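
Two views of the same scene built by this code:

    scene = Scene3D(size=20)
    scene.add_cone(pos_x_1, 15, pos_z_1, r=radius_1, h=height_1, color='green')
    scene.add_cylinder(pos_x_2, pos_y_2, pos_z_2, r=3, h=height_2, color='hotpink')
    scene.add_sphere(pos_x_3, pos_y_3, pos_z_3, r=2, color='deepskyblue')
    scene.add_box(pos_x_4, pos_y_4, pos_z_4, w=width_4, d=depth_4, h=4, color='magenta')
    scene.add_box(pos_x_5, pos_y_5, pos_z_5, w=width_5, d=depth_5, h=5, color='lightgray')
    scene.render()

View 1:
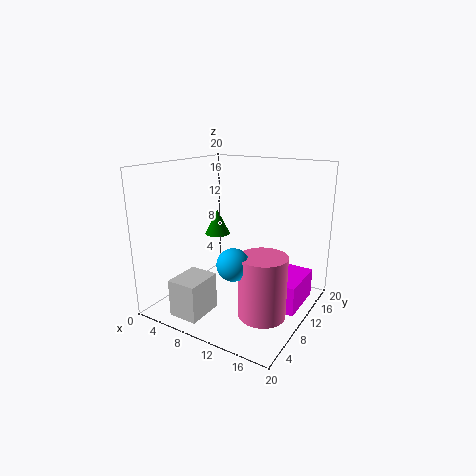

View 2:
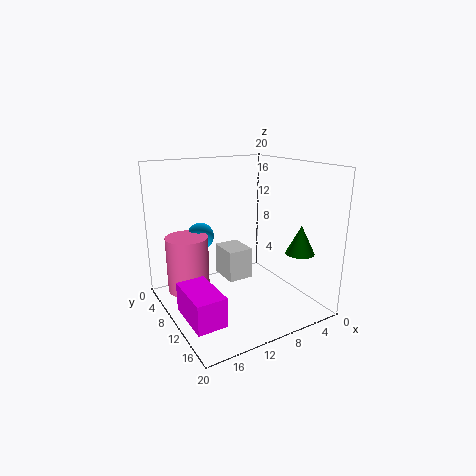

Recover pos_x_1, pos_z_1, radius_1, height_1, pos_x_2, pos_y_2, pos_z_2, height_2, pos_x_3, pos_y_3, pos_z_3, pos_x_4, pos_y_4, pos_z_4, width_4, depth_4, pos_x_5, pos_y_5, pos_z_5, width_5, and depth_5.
pos_x_1 = 3
pos_z_1 = 8
radius_1 = 2
height_1 = 4
pos_x_2 = 16
pos_y_2 = 6
pos_z_2 = 2
height_2 = 8
pos_x_3 = 13
pos_y_3 = 4
pos_z_3 = 9
pos_x_4 = 15
pos_y_4 = 9
pos_z_4 = 1
width_4 = 4
depth_4 = 7
pos_x_5 = 5
pos_y_5 = 1
pos_z_5 = 1
width_5 = 4
depth_5 = 5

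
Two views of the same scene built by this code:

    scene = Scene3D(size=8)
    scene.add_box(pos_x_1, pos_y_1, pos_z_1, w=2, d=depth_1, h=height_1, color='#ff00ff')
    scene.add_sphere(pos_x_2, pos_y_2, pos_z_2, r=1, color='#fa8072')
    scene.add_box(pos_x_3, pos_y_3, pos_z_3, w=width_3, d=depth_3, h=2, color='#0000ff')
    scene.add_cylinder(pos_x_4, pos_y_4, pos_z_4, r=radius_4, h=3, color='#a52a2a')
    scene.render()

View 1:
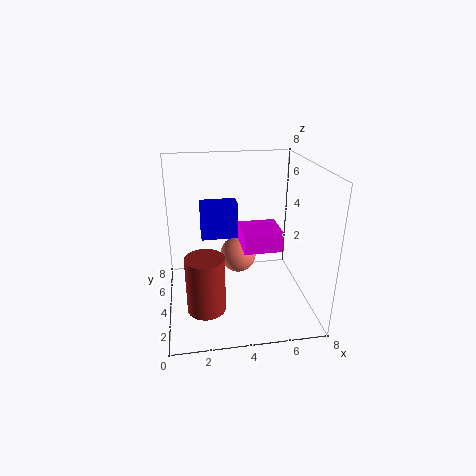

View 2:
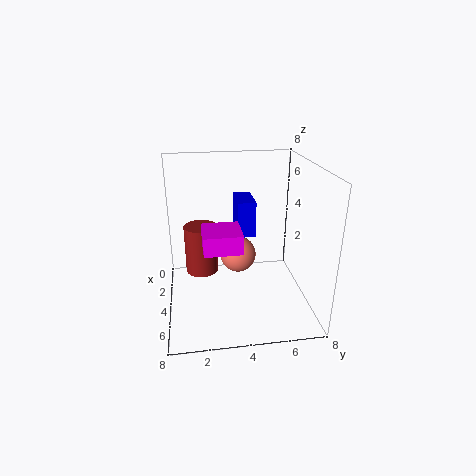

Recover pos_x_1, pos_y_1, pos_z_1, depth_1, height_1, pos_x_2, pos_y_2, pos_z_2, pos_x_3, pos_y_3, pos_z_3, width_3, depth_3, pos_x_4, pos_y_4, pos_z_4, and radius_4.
pos_x_1 = 4, pos_y_1 = 2, pos_z_1 = 4, depth_1 = 2, height_1 = 1, pos_x_2 = 4, pos_y_2 = 4, pos_z_2 = 3, pos_x_3 = 2, pos_y_3 = 4, pos_z_3 = 4, width_3 = 2, depth_3 = 1, pos_x_4 = 2, pos_y_4 = 2, pos_z_4 = 1, radius_4 = 1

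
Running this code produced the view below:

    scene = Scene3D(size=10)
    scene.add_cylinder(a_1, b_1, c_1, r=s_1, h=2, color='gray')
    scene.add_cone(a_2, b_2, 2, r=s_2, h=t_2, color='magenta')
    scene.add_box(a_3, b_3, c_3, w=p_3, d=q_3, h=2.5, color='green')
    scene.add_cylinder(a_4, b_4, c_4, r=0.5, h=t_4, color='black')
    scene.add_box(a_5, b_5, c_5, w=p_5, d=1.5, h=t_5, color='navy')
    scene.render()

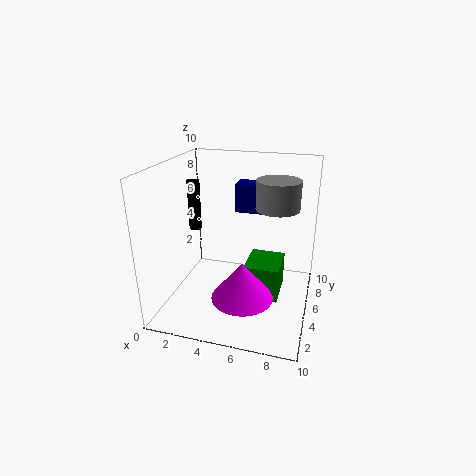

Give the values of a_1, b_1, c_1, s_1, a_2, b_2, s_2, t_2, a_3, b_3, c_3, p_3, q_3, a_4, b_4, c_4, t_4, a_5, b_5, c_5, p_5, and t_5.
a_1 = 7.5, b_1 = 6, c_1 = 7, s_1 = 1.5, a_2 = 6, b_2 = 2.5, s_2 = 2, t_2 = 2.5, a_3 = 5.5, b_3 = 4.5, c_3 = 0.5, p_3 = 2.5, q_3 = 3, a_4 = 0.5, b_4 = 8, c_4 = 4, t_4 = 4, a_5 = 4.5, b_5 = 6, c_5 = 6.5, p_5 = 3.5, t_5 = 2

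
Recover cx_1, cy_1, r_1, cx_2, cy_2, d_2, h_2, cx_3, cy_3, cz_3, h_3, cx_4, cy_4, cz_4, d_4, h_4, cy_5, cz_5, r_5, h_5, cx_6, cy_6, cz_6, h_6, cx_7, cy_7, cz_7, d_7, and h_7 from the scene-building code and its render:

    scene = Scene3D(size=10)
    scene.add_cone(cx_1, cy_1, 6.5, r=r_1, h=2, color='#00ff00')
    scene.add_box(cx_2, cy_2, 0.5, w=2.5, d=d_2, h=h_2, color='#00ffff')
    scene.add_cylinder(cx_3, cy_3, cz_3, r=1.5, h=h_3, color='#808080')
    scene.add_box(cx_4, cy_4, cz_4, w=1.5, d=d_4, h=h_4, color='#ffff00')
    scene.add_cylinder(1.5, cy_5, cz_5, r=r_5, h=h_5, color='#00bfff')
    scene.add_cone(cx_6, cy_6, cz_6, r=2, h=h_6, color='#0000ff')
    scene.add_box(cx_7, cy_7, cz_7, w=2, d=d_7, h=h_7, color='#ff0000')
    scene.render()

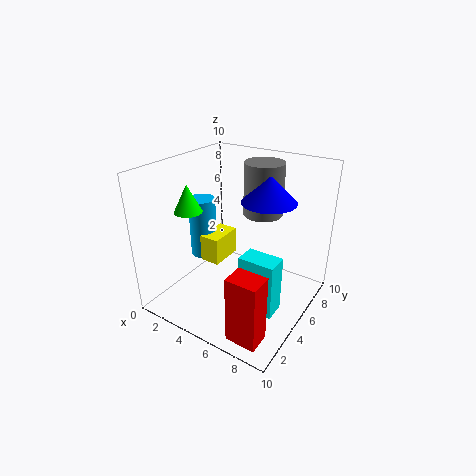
cx_1 = 1.5, cy_1 = 4, r_1 = 1, cx_2 = 6, cy_2 = 3.5, d_2 = 1.5, h_2 = 4, cx_3 = 5, cy_3 = 8.5, cz_3 = 5.5, h_3 = 4, cx_4 = 2, cy_4 = 4.5, cz_4 = 2.5, d_4 = 2.5, h_4 = 2, cy_5 = 5.5, cz_5 = 2.5, r_5 = 1, h_5 = 4.5, cx_6 = 6, cy_6 = 7.5, cz_6 = 7, h_6 = 2, cx_7 = 7, cy_7 = 0.5, cz_7 = 0.5, d_7 = 1.5, h_7 = 4.5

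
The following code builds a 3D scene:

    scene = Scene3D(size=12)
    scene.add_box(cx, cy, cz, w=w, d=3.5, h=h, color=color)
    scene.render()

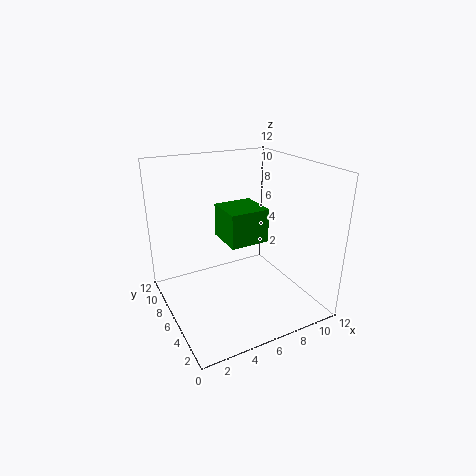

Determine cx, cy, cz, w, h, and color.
cx = 5.5
cy = 6
cz = 5
w = 3.5
h = 3
color = 'green'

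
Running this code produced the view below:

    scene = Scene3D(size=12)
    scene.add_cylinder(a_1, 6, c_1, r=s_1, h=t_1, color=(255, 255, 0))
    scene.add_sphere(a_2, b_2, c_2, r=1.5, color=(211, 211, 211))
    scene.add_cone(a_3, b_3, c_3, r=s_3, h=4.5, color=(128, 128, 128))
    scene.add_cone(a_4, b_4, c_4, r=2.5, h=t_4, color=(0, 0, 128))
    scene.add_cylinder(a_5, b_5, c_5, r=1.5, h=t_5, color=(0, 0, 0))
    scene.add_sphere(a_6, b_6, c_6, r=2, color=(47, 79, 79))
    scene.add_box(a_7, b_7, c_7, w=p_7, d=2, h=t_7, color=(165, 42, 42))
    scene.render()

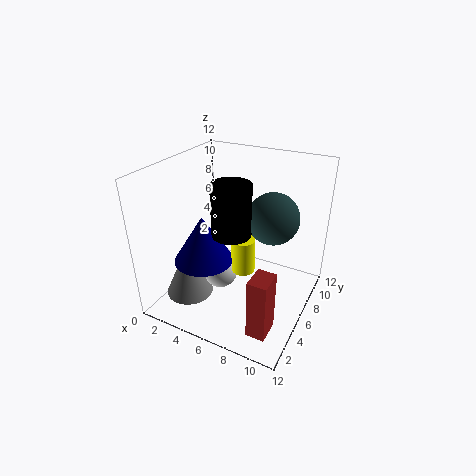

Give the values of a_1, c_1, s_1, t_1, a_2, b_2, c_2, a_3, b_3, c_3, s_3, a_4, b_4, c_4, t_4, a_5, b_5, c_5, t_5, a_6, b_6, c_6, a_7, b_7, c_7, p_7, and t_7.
a_1 = 6.5; c_1 = 3; s_1 = 1; t_1 = 3; a_2 = 4.5; b_2 = 5.5; c_2 = 2.5; a_3 = 2.5; b_3 = 3.5; c_3 = 1; s_3 = 2; a_4 = 3.5; b_4 = 4.5; c_4 = 4; t_4 = 4; a_5 = 6.5; b_5 = 4; c_5 = 7.5; t_5 = 4; a_6 = 9; b_6 = 6; c_6 = 8.5; a_7 = 9; b_7 = 1.5; c_7 = 0.5; p_7 = 1.5; t_7 = 5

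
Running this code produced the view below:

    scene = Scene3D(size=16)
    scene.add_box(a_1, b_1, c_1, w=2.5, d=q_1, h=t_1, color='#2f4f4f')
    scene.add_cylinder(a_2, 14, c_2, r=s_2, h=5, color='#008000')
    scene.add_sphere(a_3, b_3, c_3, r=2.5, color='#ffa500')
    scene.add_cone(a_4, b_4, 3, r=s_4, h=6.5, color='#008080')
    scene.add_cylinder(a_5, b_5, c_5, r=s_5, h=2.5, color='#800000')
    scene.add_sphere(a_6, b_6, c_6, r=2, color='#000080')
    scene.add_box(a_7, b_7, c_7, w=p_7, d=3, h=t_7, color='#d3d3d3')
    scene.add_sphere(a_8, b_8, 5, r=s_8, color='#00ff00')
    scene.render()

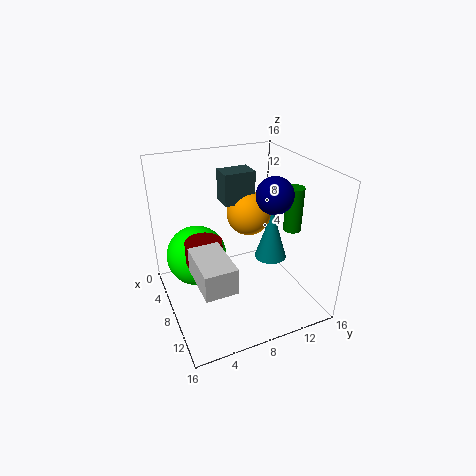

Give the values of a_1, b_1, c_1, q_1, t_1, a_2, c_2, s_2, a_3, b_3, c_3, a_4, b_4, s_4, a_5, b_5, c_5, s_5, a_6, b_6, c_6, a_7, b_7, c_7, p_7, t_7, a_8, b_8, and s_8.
a_1 = 4.5; b_1 = 7; c_1 = 11.5; q_1 = 3.5; t_1 = 3.5; a_2 = 9.5; c_2 = 8.5; s_2 = 1; a_3 = 6.5; b_3 = 10; c_3 = 10; a_4 = 6; b_4 = 13.5; s_4 = 2; a_5 = 8; b_5 = 4; c_5 = 6; s_5 = 2; a_6 = 9.5; b_6 = 11.5; c_6 = 13; a_7 = 11; b_7 = 1.5; c_7 = 7.5; p_7 = 5; t_7 = 2.5; a_8 = 5; b_8 = 4; s_8 = 3.5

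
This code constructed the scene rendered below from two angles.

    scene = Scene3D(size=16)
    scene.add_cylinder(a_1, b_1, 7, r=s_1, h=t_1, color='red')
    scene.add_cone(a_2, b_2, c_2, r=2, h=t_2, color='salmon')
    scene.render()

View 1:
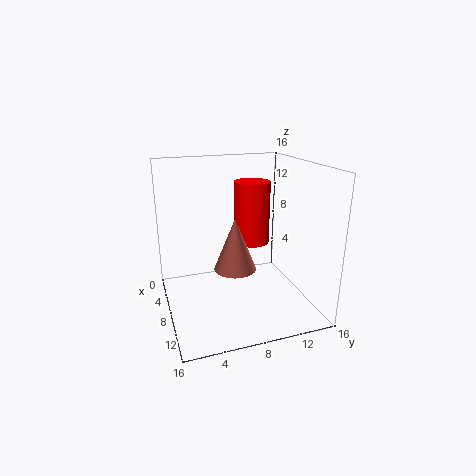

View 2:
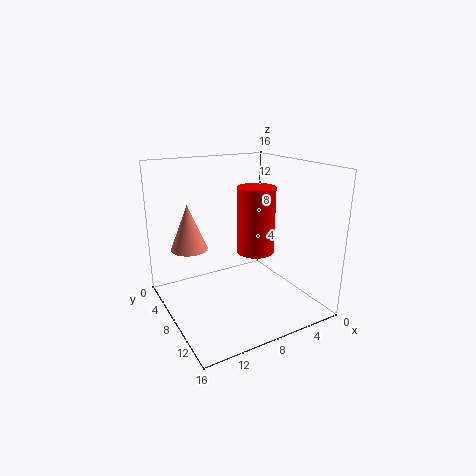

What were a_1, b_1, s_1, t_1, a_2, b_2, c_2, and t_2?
a_1 = 7, b_1 = 10, s_1 = 2, t_1 = 7, a_2 = 13, b_2 = 6, c_2 = 7, t_2 = 5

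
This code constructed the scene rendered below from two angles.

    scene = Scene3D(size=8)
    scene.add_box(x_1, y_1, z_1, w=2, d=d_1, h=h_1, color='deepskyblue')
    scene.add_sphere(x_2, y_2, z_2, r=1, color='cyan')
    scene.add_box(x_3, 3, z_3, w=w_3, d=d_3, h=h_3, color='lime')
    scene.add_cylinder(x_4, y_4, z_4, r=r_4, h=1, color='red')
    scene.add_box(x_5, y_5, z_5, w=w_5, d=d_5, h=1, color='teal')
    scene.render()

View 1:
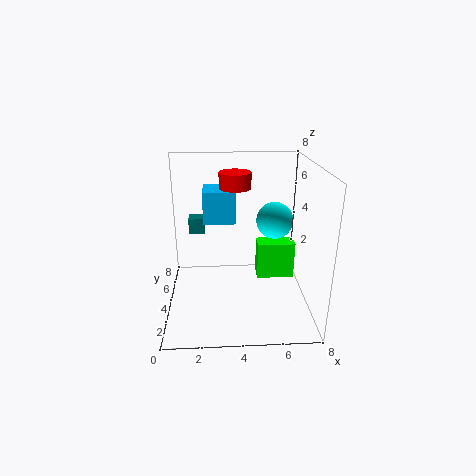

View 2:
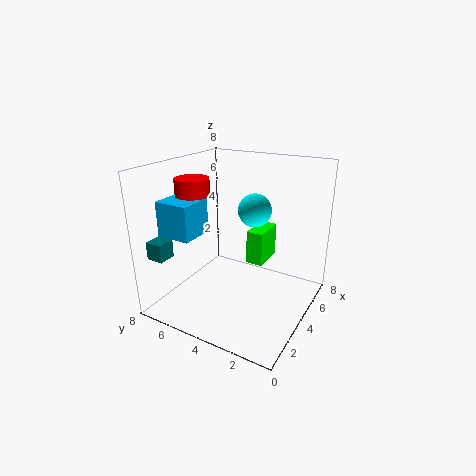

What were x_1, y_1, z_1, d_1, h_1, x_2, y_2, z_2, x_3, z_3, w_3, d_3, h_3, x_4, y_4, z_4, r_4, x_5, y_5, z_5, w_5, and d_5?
x_1 = 2, y_1 = 6, z_1 = 4, d_1 = 2, h_1 = 2, x_2 = 6, y_2 = 4, z_2 = 5, x_3 = 5, z_3 = 2, w_3 = 2, d_3 = 1, h_3 = 2, x_4 = 4, y_4 = 7, z_4 = 6, r_4 = 1, x_5 = 1, y_5 = 7, z_5 = 3, w_5 = 1, d_5 = 1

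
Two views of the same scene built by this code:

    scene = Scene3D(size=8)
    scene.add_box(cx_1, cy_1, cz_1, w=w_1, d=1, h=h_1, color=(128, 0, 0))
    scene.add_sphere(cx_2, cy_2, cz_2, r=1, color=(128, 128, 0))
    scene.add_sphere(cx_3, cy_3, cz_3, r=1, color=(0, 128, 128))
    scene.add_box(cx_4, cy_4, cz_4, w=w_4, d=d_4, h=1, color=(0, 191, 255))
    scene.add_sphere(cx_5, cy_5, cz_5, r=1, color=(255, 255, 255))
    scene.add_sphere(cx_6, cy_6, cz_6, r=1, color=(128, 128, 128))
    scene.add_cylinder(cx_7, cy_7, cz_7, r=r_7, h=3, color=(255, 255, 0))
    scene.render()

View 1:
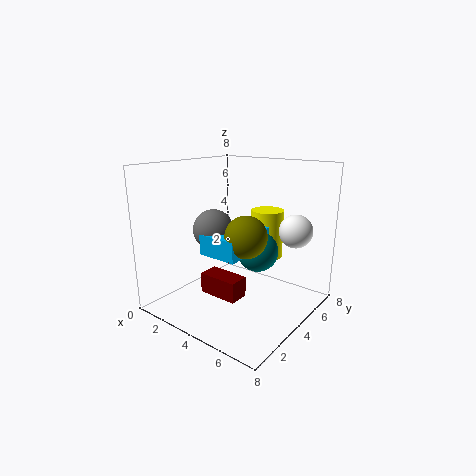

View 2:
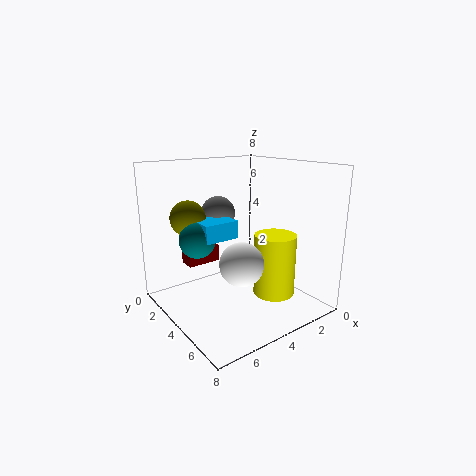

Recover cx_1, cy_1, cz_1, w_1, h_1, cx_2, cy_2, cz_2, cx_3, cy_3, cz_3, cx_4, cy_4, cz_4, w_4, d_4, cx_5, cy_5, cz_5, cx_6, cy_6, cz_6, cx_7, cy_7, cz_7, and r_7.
cx_1 = 4; cy_1 = 1; cz_1 = 2; w_1 = 2; h_1 = 1; cx_2 = 6; cy_2 = 2; cz_2 = 5; cx_3 = 6; cy_3 = 3; cz_3 = 4; cx_4 = 4; cy_4 = 1; cz_4 = 4; w_4 = 2; d_4 = 3; cx_5 = 6; cy_5 = 7; cz_5 = 4; cx_6 = 4; cy_6 = 2; cz_6 = 5; cx_7 = 4; cy_7 = 7; cz_7 = 2; r_7 = 1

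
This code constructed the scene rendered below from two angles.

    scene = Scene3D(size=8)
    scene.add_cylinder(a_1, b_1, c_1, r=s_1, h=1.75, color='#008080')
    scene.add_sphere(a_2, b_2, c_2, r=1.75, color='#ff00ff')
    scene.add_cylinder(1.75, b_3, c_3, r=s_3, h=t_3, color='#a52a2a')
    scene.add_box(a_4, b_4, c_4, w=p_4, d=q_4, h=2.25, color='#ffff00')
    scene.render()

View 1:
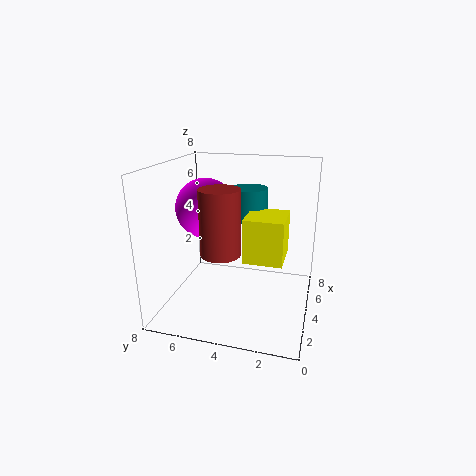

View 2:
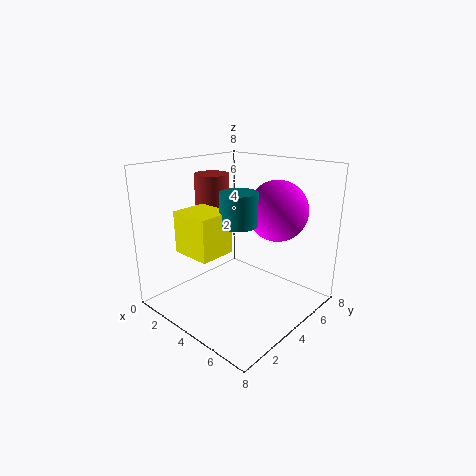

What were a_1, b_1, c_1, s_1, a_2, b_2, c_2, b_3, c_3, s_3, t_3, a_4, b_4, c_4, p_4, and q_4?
a_1 = 4.5, b_1 = 3.5, c_1 = 5, s_1 = 1, a_2 = 5, b_2 = 6.25, c_2 = 5.25, b_3 = 4.25, c_3 = 4, s_3 = 1, t_3 = 3.25, a_4 = 2, b_4 = 1.25, c_4 = 3.5, p_4 = 2.25, q_4 = 2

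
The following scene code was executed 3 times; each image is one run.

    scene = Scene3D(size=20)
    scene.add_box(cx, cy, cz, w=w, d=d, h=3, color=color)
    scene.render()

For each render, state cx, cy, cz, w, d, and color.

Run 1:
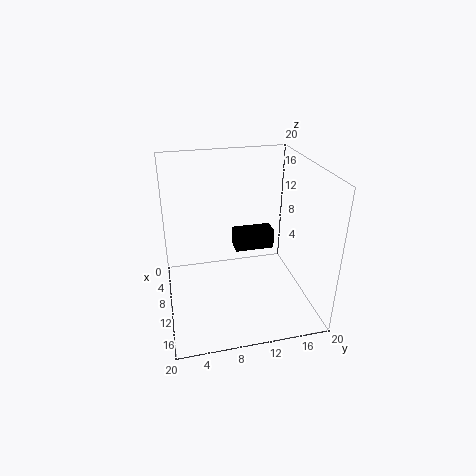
cx = 4
cy = 10.5
cz = 5.75
w = 2.75
d = 6
color = 'black'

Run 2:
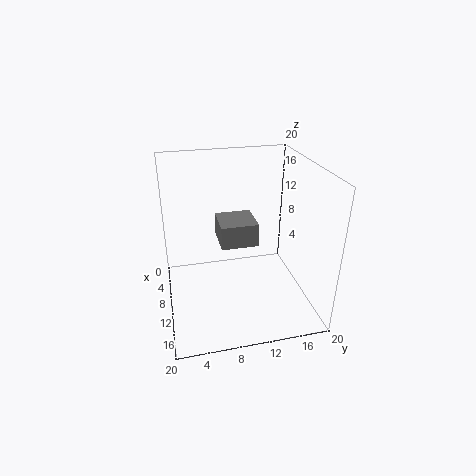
cx = 9.25
cy = 7
cz = 10.75
w = 4.75
d = 4.75
color = 'gray'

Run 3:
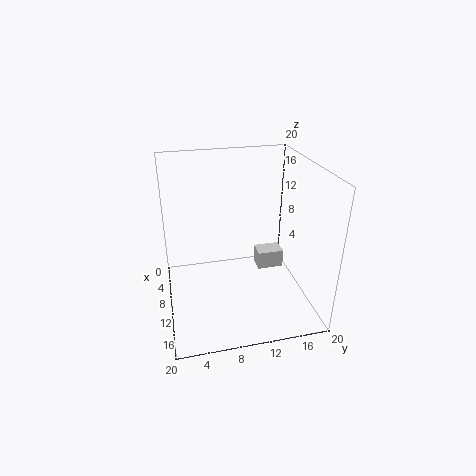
cx = 2
cy = 14.75
cz = 0.75
w = 3
d = 4.25
color = 'lightgray'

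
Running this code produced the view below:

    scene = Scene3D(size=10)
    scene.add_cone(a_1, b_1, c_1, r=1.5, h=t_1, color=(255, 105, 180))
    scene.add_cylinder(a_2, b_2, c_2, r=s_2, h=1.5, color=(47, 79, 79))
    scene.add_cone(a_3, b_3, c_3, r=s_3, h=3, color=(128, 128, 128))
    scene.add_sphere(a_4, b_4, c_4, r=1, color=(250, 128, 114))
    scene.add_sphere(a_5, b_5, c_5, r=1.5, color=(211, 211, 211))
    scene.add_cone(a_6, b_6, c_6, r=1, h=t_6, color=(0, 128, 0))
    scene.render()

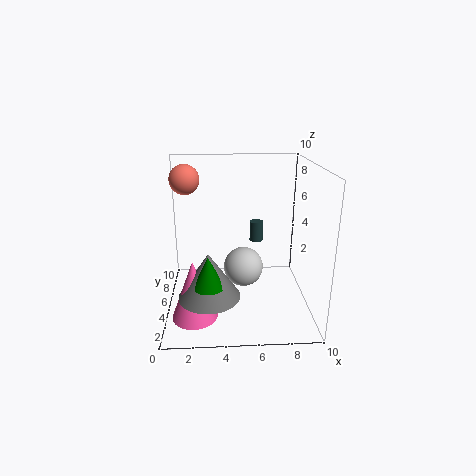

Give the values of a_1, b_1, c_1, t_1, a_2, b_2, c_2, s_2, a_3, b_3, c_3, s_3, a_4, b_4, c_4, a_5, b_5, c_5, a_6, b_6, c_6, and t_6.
a_1 = 2; b_1 = 2.5; c_1 = 0.5; t_1 = 4; a_2 = 6.5; b_2 = 7; c_2 = 4; s_2 = 0.5; a_3 = 3; b_3 = 2.5; c_3 = 2; s_3 = 2; a_4 = 1.5; b_4 = 5.5; c_4 = 9; a_5 = 5.5; b_5 = 6.5; c_5 = 2; a_6 = 3; b_6 = 2; c_6 = 3; t_6 = 2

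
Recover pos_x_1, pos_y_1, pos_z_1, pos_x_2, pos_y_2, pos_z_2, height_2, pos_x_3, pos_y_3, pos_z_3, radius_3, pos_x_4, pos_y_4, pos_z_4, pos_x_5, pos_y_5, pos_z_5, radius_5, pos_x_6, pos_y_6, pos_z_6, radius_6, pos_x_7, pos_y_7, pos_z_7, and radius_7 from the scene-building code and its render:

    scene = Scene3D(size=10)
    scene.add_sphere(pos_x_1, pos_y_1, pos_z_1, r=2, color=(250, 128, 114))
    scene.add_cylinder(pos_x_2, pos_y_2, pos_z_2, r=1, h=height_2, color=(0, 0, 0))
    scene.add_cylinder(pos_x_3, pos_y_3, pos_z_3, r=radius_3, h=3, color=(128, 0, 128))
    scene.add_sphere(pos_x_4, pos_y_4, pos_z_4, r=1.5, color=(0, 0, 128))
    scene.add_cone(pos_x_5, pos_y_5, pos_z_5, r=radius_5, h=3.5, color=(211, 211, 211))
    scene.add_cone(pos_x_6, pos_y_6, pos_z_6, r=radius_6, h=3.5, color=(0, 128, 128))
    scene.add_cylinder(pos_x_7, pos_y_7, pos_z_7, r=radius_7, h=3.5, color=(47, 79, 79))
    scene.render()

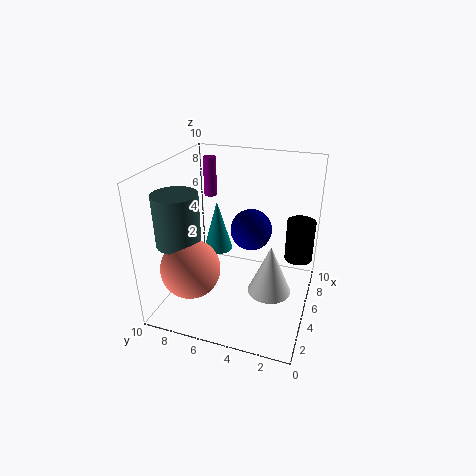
pos_x_1 = 2.5
pos_y_1 = 7.5
pos_z_1 = 3.5
pos_x_2 = 7
pos_y_2 = 1
pos_z_2 = 3
height_2 = 3
pos_x_3 = 8.5
pos_y_3 = 8.5
pos_z_3 = 6.5
radius_3 = 0.5
pos_x_4 = 6.5
pos_y_4 = 4.5
pos_z_4 = 5
pos_x_5 = 4.5
pos_y_5 = 2.5
pos_z_5 = 1.5
radius_5 = 1.5
pos_x_6 = 5
pos_y_6 = 6.5
pos_z_6 = 4
radius_6 = 1
pos_x_7 = 3
pos_y_7 = 8.5
pos_z_7 = 5
radius_7 = 1.5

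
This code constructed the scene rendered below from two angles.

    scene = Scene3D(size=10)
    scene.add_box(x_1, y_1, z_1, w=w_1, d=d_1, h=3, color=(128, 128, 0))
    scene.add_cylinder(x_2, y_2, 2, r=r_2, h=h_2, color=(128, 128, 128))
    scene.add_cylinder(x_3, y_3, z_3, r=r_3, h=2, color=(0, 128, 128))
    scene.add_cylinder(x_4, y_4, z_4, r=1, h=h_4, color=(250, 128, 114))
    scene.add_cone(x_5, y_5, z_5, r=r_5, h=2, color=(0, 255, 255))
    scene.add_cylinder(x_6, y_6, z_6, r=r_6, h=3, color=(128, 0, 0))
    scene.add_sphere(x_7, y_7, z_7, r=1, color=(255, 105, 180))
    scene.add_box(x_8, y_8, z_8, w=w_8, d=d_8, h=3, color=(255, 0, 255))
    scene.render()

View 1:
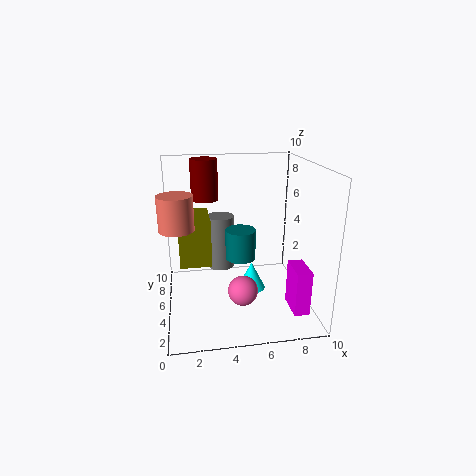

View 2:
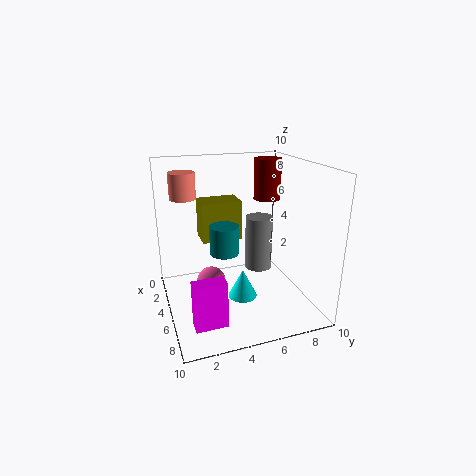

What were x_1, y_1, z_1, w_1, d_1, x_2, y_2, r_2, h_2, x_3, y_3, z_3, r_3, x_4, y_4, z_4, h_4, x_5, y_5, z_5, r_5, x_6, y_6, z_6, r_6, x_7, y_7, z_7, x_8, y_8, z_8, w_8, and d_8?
x_1 = 1
y_1 = 3
z_1 = 4
w_1 = 2
d_1 = 3
x_2 = 4
y_2 = 7
r_2 = 1
h_2 = 4
x_3 = 5
y_3 = 4
z_3 = 4
r_3 = 1
x_4 = 1
y_4 = 2
z_4 = 7
h_4 = 2
x_5 = 6
y_5 = 5
z_5 = 1
r_5 = 1
x_6 = 3
y_6 = 8
z_6 = 7
r_6 = 1
x_7 = 5
y_7 = 3
z_7 = 2
x_8 = 8
y_8 = 1
z_8 = 1
w_8 = 1
d_8 = 2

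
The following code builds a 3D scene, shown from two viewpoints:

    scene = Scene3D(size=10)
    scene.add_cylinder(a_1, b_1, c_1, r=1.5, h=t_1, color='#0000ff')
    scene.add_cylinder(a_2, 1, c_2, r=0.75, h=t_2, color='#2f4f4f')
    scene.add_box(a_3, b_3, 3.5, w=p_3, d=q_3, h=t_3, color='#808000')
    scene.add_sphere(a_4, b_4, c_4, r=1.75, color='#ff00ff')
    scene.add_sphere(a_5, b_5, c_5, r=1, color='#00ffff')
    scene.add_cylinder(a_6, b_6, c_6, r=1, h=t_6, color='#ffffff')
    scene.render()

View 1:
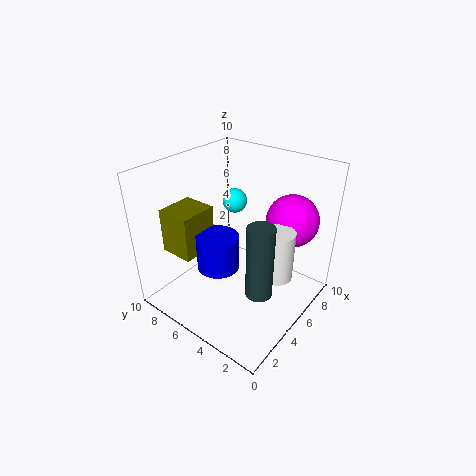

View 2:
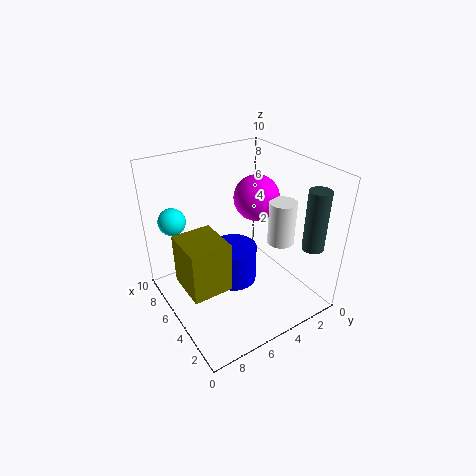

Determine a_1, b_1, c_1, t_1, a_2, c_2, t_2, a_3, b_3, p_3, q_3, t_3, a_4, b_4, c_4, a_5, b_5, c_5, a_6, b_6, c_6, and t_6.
a_1 = 4; b_1 = 6; c_1 = 2.75; t_1 = 2.5; a_2 = 1.75; c_2 = 4.5; t_2 = 4.25; a_3 = 2.25; b_3 = 7.25; p_3 = 2.75; q_3 = 2.5; t_3 = 3.25; a_4 = 7; b_4 = 2; c_4 = 6.5; a_5 = 8.75; b_5 = 8.25; c_5 = 5.5; a_6 = 4.5; b_6 = 1.5; c_6 = 3.75; t_6 = 3.25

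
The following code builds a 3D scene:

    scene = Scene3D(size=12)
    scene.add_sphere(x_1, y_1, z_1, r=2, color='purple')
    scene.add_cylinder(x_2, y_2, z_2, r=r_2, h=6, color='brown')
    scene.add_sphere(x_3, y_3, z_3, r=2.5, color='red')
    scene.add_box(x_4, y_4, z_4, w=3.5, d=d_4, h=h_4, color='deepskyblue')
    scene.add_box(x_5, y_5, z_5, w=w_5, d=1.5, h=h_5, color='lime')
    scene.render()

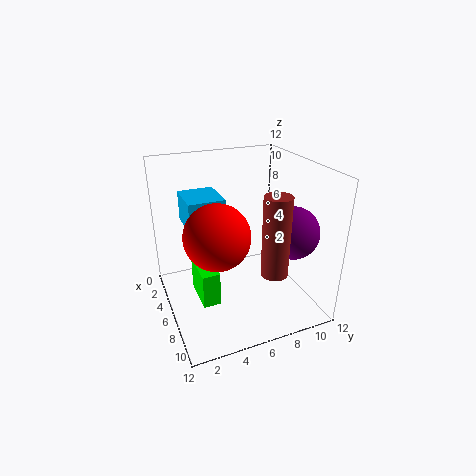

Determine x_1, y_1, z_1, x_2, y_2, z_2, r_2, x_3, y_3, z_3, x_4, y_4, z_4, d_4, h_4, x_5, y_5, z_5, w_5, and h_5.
x_1 = 9.5; y_1 = 9; z_1 = 7.5; x_2 = 10.5; y_2 = 7; z_2 = 5; r_2 = 1; x_3 = 8; y_3 = 3.5; z_3 = 7.5; x_4 = 2.5; y_4 = 2; z_4 = 7; d_4 = 3; h_4 = 2.5; x_5 = 3.5; y_5 = 2.5; z_5 = 0.5; w_5 = 3.5; h_5 = 3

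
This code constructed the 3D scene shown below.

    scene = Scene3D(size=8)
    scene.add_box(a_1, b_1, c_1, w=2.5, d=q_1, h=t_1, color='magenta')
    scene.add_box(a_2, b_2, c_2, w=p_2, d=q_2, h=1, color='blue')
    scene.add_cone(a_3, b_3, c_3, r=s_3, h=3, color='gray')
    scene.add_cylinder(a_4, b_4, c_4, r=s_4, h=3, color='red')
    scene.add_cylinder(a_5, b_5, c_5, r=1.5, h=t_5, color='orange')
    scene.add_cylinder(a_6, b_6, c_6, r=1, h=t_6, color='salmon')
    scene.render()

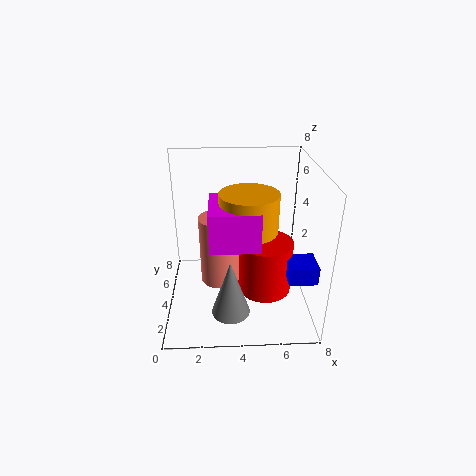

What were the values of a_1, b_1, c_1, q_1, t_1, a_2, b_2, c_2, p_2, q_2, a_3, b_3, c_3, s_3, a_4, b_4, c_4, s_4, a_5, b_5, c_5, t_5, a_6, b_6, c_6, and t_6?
a_1 = 2.5
b_1 = 1.5
c_1 = 4.5
q_1 = 3
t_1 = 2
a_2 = 6.5
b_2 = 1.5
c_2 = 2.5
p_2 = 1.5
q_2 = 1.5
a_3 = 3.5
b_3 = 1.5
c_3 = 1
s_3 = 1
a_4 = 5.5
b_4 = 3.5
c_4 = 1
s_4 = 1.5
a_5 = 4.5
b_5 = 3
c_5 = 5
t_5 = 2
a_6 = 3
b_6 = 2.5
c_6 = 2.5
t_6 = 3.5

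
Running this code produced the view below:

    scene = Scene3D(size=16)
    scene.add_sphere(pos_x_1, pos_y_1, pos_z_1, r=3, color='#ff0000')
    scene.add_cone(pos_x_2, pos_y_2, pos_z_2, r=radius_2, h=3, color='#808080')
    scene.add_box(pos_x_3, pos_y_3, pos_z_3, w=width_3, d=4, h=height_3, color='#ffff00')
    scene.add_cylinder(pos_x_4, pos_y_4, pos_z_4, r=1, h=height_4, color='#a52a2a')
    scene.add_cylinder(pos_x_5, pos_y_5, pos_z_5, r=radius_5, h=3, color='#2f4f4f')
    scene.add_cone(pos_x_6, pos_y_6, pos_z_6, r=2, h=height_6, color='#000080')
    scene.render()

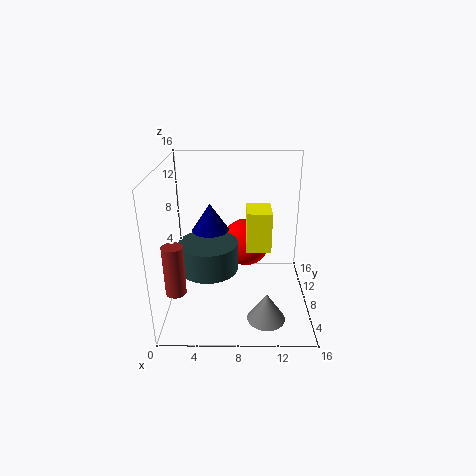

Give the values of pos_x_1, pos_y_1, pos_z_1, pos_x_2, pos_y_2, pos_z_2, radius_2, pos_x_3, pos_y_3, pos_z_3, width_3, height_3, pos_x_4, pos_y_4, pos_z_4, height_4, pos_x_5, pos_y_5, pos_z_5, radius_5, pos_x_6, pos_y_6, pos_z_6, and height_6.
pos_x_1 = 9
pos_y_1 = 13
pos_z_1 = 5
pos_x_2 = 11
pos_y_2 = 3
pos_z_2 = 1
radius_2 = 2
pos_x_3 = 9
pos_y_3 = 10
pos_z_3 = 5
width_3 = 3
height_3 = 5
pos_x_4 = 2
pos_y_4 = 2
pos_z_4 = 5
height_4 = 5
pos_x_5 = 5
pos_y_5 = 5
pos_z_5 = 6
radius_5 = 3
pos_x_6 = 5
pos_y_6 = 8
pos_z_6 = 9
height_6 = 3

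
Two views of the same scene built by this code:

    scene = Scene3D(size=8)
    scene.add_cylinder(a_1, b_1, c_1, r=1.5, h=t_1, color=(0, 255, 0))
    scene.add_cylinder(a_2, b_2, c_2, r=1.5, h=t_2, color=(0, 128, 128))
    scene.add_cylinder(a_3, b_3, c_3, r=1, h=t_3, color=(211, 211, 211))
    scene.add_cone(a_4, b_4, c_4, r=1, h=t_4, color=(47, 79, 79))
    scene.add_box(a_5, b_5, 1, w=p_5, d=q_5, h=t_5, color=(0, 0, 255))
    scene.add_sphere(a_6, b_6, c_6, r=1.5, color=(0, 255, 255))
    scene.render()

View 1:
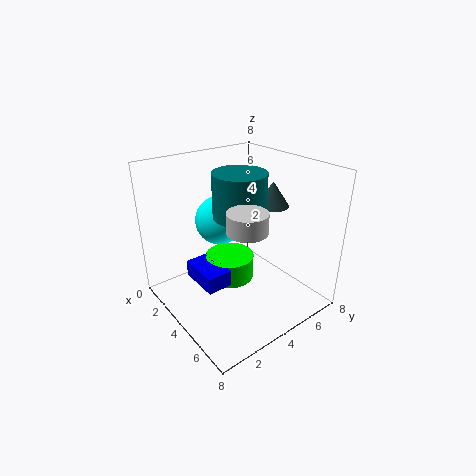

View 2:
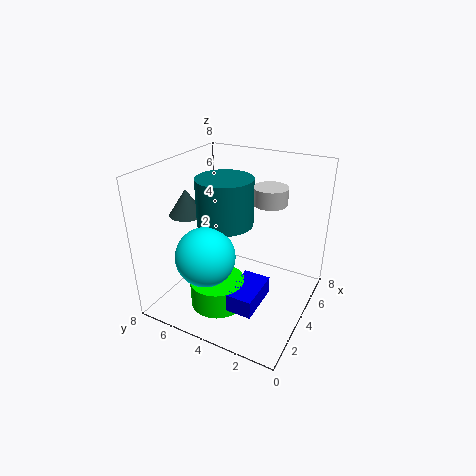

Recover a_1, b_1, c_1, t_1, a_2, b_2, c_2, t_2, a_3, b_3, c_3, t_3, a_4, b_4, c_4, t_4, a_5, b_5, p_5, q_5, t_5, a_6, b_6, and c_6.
a_1 = 2.5
b_1 = 4.5
c_1 = 0.5
t_1 = 1.5
a_2 = 3.5
b_2 = 4.5
c_2 = 5
t_2 = 2.5
a_3 = 6
b_3 = 3
c_3 = 5.5
t_3 = 1
a_4 = 3.5
b_4 = 7
c_4 = 5
t_4 = 1.5
a_5 = 1.5
b_5 = 2
p_5 = 2.5
q_5 = 1.5
t_5 = 1
a_6 = 1.5
b_6 = 4.5
c_6 = 4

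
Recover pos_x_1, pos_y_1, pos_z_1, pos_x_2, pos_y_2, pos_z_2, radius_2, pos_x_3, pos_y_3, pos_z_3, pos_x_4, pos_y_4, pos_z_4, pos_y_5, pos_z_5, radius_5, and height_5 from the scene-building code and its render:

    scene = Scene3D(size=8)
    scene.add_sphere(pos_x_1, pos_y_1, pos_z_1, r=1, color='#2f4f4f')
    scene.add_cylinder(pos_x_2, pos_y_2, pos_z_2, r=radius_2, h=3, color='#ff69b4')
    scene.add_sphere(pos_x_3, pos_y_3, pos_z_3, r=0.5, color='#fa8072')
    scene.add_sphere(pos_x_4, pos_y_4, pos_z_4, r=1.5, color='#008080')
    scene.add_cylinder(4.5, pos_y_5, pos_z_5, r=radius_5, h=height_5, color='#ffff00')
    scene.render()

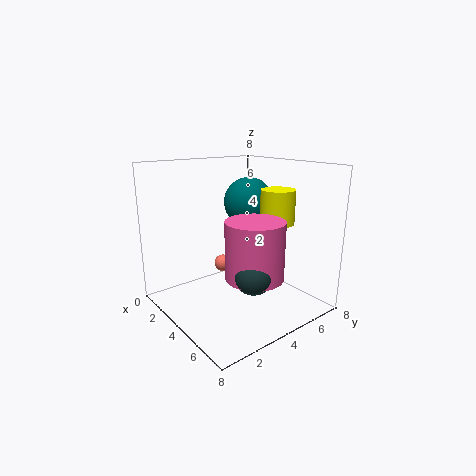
pos_x_1 = 6.5; pos_y_1 = 3; pos_z_1 = 3; pos_x_2 = 6; pos_y_2 = 3.5; pos_z_2 = 2.5; radius_2 = 1.5; pos_x_3 = 2.5; pos_y_3 = 4; pos_z_3 = 2; pos_x_4 = 2.5; pos_y_4 = 6; pos_z_4 = 5.5; pos_y_5 = 6.5; pos_z_5 = 4.5; radius_5 = 1; height_5 = 2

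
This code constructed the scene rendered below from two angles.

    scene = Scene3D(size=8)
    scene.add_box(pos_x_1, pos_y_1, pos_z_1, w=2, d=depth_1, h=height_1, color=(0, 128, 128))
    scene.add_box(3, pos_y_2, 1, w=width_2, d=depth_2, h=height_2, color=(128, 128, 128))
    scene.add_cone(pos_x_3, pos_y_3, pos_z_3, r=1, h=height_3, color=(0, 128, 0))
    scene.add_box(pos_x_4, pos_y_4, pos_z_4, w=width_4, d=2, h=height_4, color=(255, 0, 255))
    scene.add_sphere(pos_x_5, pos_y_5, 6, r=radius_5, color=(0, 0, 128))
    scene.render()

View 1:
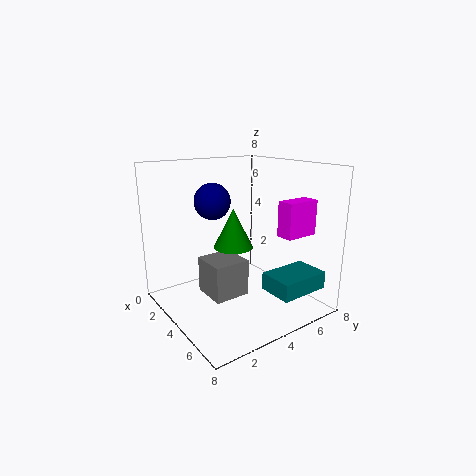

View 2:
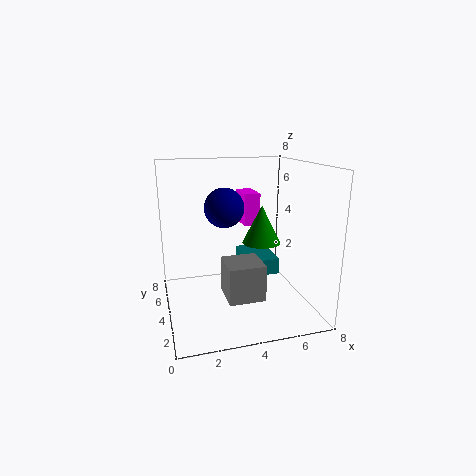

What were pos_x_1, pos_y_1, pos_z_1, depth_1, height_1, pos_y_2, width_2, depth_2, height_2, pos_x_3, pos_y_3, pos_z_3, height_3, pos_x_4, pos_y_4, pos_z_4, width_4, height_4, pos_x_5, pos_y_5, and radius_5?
pos_x_1 = 5
pos_y_1 = 5
pos_z_1 = 1
depth_1 = 3
height_1 = 1
pos_y_2 = 2
width_2 = 2
depth_2 = 2
height_2 = 2
pos_x_3 = 5
pos_y_3 = 3
pos_z_3 = 4
height_3 = 2
pos_x_4 = 5
pos_y_4 = 6
pos_z_4 = 4
width_4 = 1
height_4 = 2
pos_x_5 = 3
pos_y_5 = 3
radius_5 = 1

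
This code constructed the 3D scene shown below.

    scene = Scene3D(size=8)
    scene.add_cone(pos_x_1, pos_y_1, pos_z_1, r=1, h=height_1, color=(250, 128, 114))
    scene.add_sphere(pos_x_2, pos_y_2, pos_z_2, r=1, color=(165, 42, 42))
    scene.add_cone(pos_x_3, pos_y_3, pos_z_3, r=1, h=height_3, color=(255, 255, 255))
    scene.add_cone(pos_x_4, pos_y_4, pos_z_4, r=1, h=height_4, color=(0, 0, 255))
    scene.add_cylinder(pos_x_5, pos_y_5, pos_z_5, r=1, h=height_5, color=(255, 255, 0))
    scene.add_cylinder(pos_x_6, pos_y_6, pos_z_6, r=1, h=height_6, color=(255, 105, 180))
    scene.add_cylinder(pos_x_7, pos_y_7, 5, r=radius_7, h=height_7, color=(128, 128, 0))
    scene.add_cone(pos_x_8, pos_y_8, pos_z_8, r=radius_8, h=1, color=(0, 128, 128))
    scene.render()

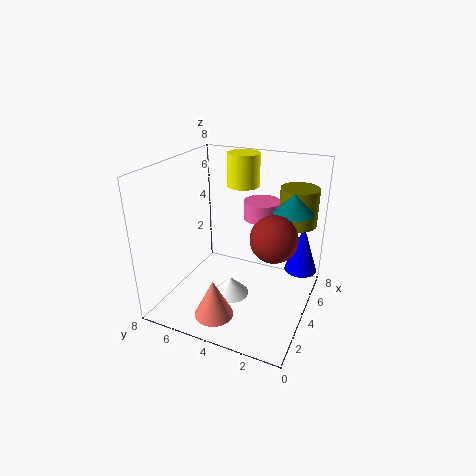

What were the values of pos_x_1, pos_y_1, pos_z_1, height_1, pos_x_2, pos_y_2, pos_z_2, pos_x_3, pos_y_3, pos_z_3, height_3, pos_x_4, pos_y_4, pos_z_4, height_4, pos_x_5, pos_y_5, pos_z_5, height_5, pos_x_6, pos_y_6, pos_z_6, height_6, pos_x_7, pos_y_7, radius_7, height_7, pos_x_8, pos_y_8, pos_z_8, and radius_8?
pos_x_1 = 1, pos_y_1 = 4, pos_z_1 = 1, height_1 = 2, pos_x_2 = 1, pos_y_2 = 1, pos_z_2 = 6, pos_x_3 = 3, pos_y_3 = 4, pos_z_3 = 1, height_3 = 1, pos_x_4 = 7, pos_y_4 = 1, pos_z_4 = 1, height_4 = 3, pos_x_5 = 7, pos_y_5 = 5, pos_z_5 = 6, height_5 = 2, pos_x_6 = 5, pos_y_6 = 3, pos_z_6 = 5, height_6 = 1, pos_x_7 = 5, pos_y_7 = 1, radius_7 = 1, height_7 = 2, pos_x_8 = 4, pos_y_8 = 1, pos_z_8 = 6, radius_8 = 1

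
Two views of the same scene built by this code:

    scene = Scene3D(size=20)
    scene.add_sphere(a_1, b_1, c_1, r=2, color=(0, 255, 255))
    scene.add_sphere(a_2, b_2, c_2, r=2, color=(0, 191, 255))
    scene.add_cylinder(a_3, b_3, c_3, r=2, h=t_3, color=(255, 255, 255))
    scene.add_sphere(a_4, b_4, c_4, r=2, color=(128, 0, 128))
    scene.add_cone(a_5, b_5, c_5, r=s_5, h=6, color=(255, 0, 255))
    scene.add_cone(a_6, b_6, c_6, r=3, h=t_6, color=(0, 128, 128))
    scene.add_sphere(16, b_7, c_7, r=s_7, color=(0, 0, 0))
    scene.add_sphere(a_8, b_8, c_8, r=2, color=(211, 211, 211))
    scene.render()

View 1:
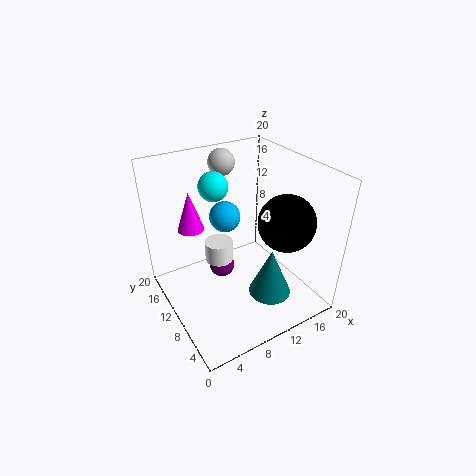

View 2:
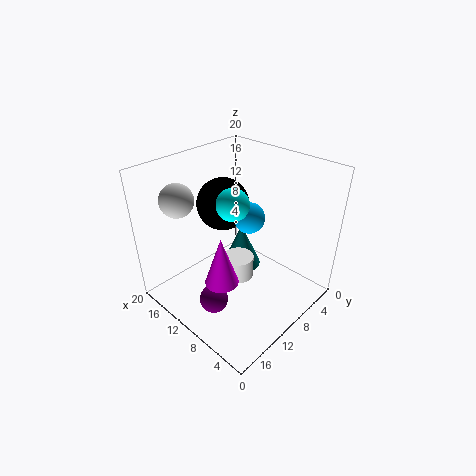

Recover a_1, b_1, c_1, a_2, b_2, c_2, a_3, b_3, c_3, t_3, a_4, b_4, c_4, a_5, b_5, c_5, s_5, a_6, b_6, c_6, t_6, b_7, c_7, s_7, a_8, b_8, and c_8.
a_1 = 8
b_1 = 13
c_1 = 17
a_2 = 8
b_2 = 10
c_2 = 14
a_3 = 8
b_3 = 12
c_3 = 6
t_3 = 3
a_4 = 10
b_4 = 15
c_4 = 2
a_5 = 6
b_5 = 17
c_5 = 9
s_5 = 2
a_6 = 13
b_6 = 6
c_6 = 2
t_6 = 7
b_7 = 7
c_7 = 12
s_7 = 4
a_8 = 12
b_8 = 18
c_8 = 18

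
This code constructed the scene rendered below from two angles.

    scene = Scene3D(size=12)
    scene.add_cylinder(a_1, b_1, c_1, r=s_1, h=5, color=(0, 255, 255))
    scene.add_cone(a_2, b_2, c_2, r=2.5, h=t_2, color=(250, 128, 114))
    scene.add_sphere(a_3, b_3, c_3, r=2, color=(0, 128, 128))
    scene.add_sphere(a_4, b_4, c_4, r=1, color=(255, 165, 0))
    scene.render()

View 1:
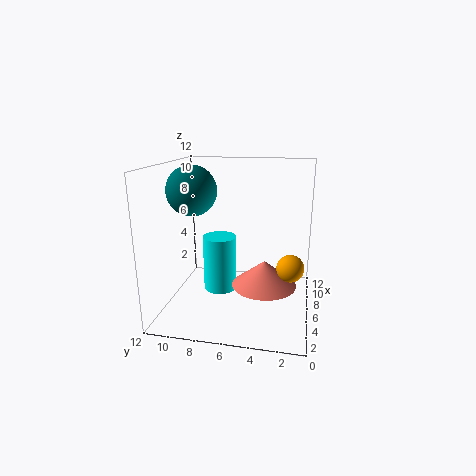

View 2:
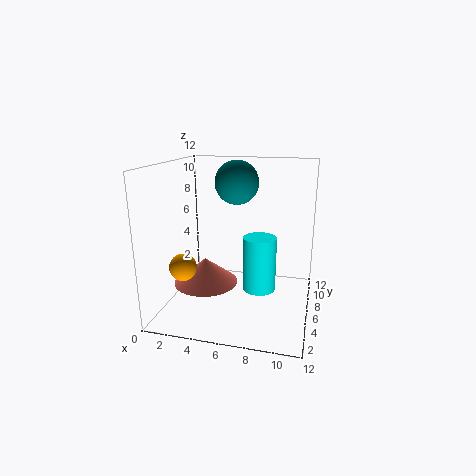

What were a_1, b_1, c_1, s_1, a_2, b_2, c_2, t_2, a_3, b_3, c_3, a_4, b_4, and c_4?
a_1 = 7.5, b_1 = 8, c_1 = 0.5, s_1 = 1.5, a_2 = 4, b_2 = 3.5, c_2 = 3, t_2 = 2, a_3 = 5, b_3 = 9.5, c_3 = 10, a_4 = 3, b_4 = 1.5, c_4 = 5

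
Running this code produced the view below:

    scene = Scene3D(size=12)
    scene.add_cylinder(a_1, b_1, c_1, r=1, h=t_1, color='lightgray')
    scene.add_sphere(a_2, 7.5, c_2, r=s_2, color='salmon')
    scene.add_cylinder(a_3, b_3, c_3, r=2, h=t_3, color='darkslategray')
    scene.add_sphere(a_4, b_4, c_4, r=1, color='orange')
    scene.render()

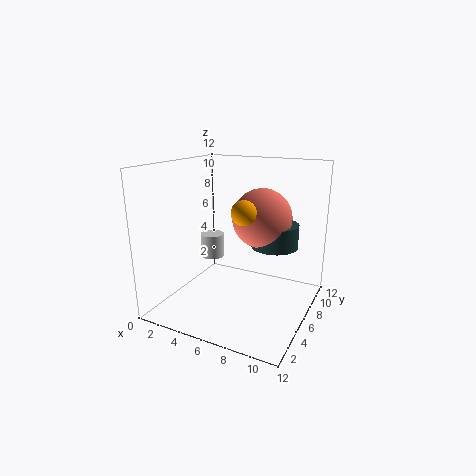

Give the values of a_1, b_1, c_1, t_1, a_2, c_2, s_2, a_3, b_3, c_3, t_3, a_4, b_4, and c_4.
a_1 = 3.5; b_1 = 6; c_1 = 4; t_1 = 2; a_2 = 7.5; c_2 = 7.5; s_2 = 2.5; a_3 = 8.5; b_3 = 8; c_3 = 5; t_3 = 2; a_4 = 7; b_4 = 5; c_4 = 8.5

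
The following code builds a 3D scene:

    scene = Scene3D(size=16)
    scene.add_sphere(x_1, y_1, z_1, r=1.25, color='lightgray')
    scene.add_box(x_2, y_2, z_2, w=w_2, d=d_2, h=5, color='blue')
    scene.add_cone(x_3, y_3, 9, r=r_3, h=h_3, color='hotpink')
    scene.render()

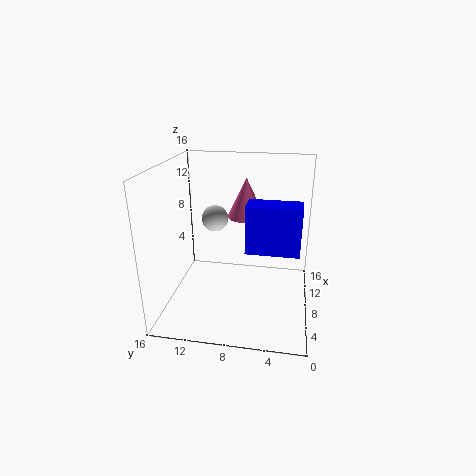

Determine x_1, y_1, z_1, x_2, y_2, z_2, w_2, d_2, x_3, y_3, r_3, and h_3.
x_1 = 4
y_1 = 9.5
z_1 = 11.75
x_2 = 4.75
y_2 = 1.25
z_2 = 7.75
w_2 = 2.75
d_2 = 5.5
x_3 = 12.25
y_3 = 7.75
r_3 = 2.25
h_3 = 4.75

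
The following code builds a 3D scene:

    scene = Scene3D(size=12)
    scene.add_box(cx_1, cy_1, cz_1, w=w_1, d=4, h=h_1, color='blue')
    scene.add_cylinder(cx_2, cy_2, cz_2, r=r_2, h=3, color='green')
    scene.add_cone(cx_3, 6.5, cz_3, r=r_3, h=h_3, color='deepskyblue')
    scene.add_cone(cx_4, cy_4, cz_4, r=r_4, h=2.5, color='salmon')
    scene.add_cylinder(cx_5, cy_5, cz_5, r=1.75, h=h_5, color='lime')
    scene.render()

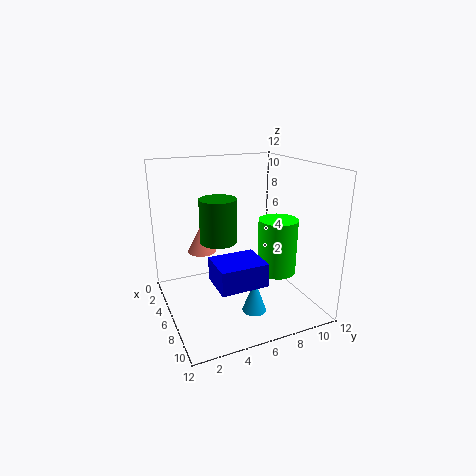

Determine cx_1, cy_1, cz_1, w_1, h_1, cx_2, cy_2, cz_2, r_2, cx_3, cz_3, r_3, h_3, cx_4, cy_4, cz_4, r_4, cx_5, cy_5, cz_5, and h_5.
cx_1 = 5.5
cy_1 = 3.5
cz_1 = 2.5
w_1 = 3.25
h_1 = 2
cx_2 = 9.5
cy_2 = 3
cz_2 = 7.5
r_2 = 1.25
cx_3 = 8.25
cz_3 = 0.25
r_3 = 1
h_3 = 2.75
cx_4 = 3
cy_4 = 3.75
cz_4 = 4
r_4 = 1.25
cx_5 = 5.75
cy_5 = 10
cz_5 = 2
h_5 = 5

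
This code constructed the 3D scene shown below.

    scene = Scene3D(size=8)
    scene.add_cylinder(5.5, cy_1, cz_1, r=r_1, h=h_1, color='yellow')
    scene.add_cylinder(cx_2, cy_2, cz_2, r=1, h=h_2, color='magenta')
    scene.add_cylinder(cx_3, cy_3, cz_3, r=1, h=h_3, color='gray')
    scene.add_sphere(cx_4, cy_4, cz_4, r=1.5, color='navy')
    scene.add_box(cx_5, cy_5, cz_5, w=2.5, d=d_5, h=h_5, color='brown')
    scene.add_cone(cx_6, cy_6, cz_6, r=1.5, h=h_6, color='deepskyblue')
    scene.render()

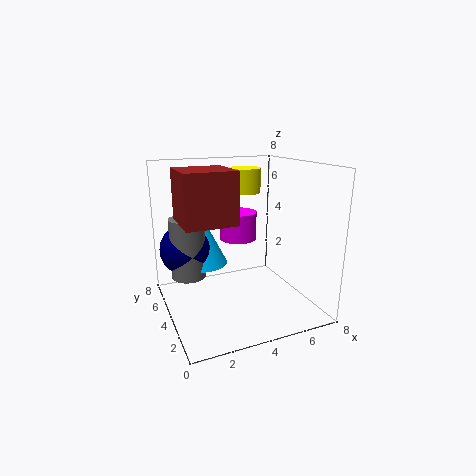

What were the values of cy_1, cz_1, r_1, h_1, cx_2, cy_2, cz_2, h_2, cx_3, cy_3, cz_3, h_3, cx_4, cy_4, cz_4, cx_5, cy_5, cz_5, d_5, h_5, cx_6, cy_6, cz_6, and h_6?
cy_1 = 6.5; cz_1 = 6; r_1 = 1; h_1 = 1.5; cx_2 = 4; cy_2 = 4; cz_2 = 4; h_2 = 1.5; cx_3 = 1.5; cy_3 = 5.5; cz_3 = 1.5; h_3 = 3.5; cx_4 = 1.5; cy_4 = 6; cz_4 = 3; cx_5 = 0.5; cy_5 = 1.5; cz_5 = 5.5; d_5 = 2.5; h_5 = 2.5; cx_6 = 2.5; cy_6 = 6; cz_6 = 2; h_6 = 3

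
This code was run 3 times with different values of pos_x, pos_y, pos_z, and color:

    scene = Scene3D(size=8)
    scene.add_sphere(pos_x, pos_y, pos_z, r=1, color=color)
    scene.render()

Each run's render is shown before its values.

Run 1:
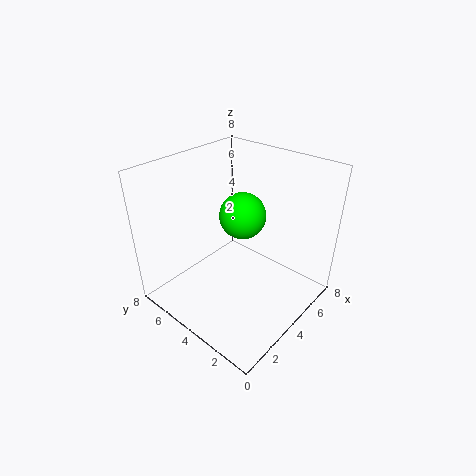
pos_x = 2; pos_y = 2; pos_z = 7; color = 'lime'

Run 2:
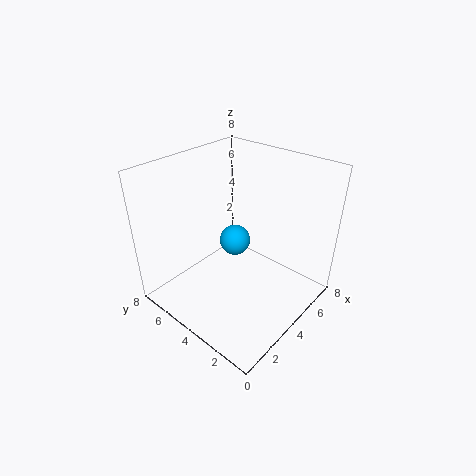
pos_x = 6; pos_y = 6; pos_z = 2; color = 'deepskyblue'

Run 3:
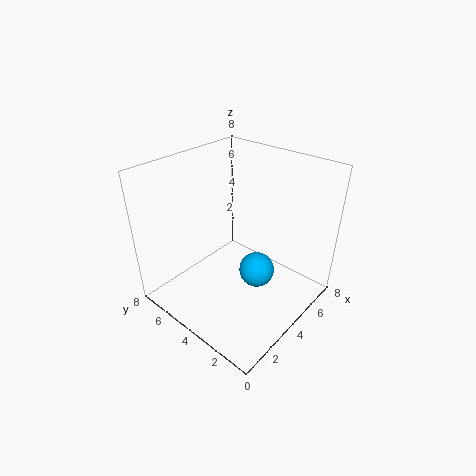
pos_x = 4.5; pos_y = 3; pos_z = 2; color = 'deepskyblue'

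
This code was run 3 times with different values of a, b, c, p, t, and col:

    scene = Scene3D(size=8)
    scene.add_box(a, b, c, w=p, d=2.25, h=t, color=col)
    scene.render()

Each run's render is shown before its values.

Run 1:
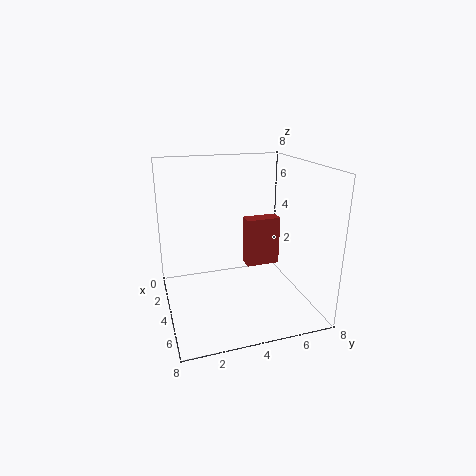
a = 0.5
b = 5.5
c = 0.75
p = 1
t = 3.25
col = 'brown'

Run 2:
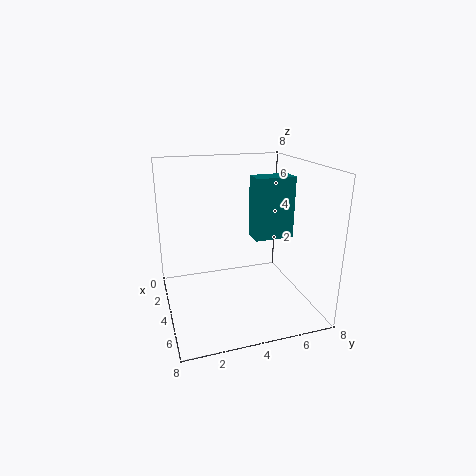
a = 3
b = 5
c = 3.75
p = 1.25
t = 3.5
col = 'teal'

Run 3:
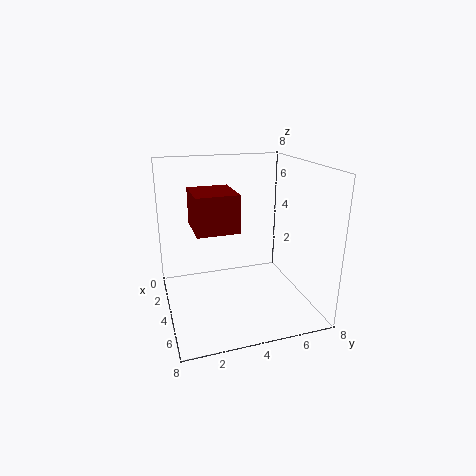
a = 2.75
b = 1.5
c = 4.75
p = 2.5
t = 2
col = 'maroon'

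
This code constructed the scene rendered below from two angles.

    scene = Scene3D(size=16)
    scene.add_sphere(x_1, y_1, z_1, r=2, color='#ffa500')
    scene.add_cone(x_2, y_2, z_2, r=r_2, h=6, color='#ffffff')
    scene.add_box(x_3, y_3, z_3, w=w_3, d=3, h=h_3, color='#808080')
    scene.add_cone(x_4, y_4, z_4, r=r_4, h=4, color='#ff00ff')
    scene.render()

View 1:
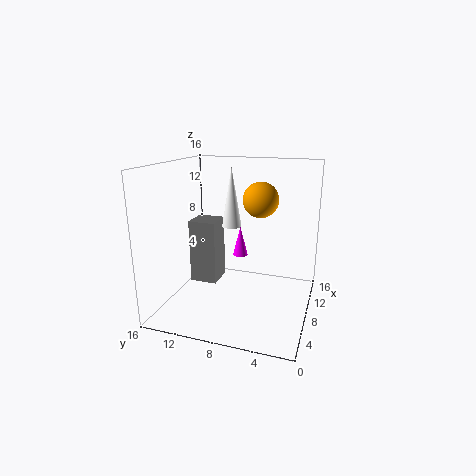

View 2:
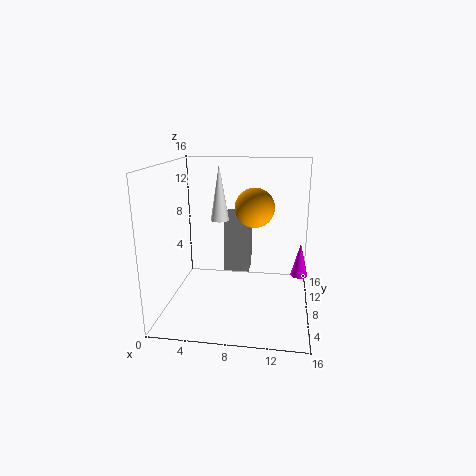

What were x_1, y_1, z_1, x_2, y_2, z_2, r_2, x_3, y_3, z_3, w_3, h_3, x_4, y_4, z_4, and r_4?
x_1 = 10
y_1 = 6
z_1 = 12
x_2 = 6
y_2 = 8
z_2 = 10
r_2 = 1
x_3 = 6
y_3 = 10
z_3 = 3
w_3 = 3
h_3 = 7
x_4 = 15
y_4 = 10
z_4 = 3
r_4 = 1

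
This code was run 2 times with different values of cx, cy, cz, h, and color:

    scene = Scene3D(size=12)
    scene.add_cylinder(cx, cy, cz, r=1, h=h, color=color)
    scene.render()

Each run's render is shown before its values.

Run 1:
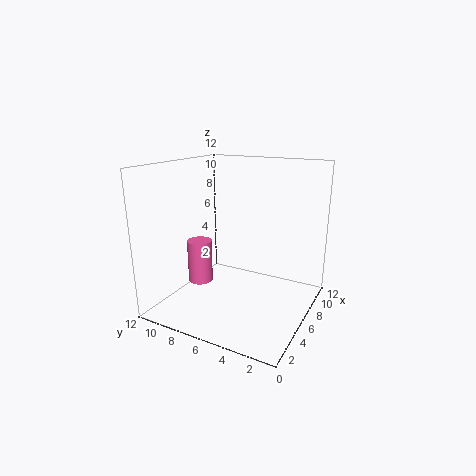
cx = 4; cy = 8.5; cz = 2.5; h = 3.5; color = 'hotpink'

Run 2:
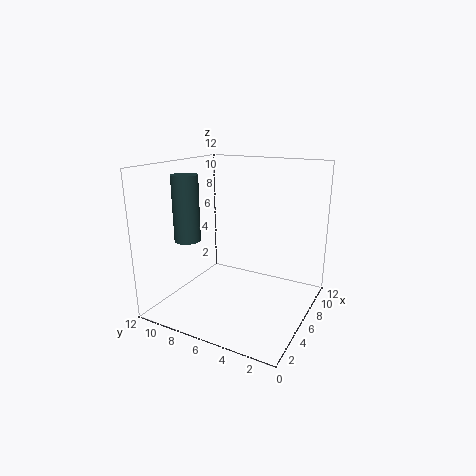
cx = 2.5; cy = 8.5; cz = 6.5; h = 5; color = 'darkslategray'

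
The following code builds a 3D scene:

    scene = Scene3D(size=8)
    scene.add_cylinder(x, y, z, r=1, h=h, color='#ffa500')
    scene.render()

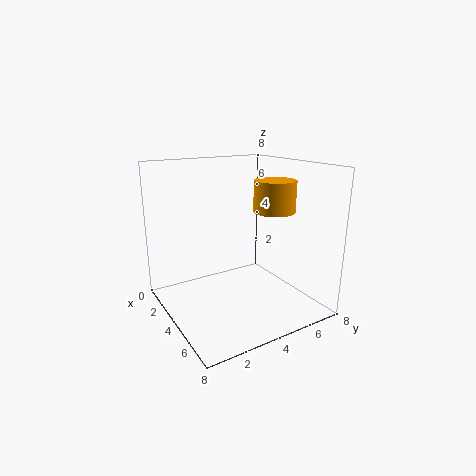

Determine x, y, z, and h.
x = 6.5, y = 4.5, z = 6, h = 1.5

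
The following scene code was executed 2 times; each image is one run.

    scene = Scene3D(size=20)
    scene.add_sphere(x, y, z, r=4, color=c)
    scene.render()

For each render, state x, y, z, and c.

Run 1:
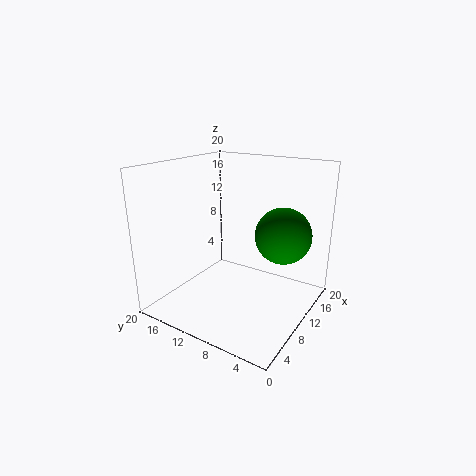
x = 14; y = 5; z = 10; c = 'green'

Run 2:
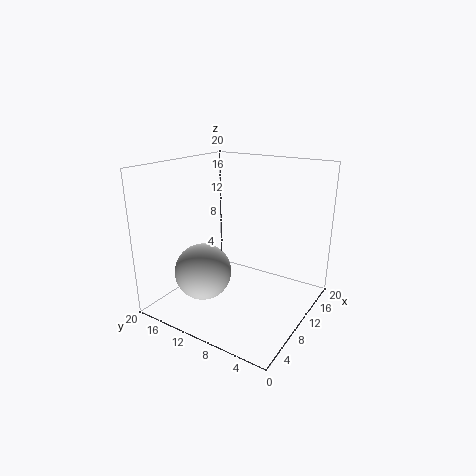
x = 7; y = 14; z = 5; c = 'lightgray'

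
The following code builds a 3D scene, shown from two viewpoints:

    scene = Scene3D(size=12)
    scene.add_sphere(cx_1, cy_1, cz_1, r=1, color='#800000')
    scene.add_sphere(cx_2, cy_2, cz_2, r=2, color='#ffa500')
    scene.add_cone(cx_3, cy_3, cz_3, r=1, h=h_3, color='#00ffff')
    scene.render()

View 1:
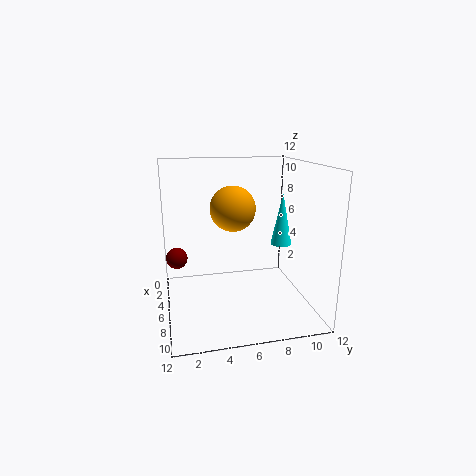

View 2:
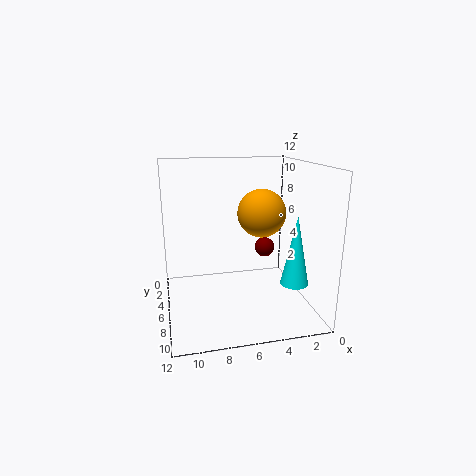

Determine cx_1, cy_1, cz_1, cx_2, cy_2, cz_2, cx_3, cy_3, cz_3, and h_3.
cx_1 = 2; cy_1 = 1; cz_1 = 3; cx_2 = 4; cy_2 = 6; cz_2 = 8; cx_3 = 3; cy_3 = 11; cz_3 = 4; h_3 = 5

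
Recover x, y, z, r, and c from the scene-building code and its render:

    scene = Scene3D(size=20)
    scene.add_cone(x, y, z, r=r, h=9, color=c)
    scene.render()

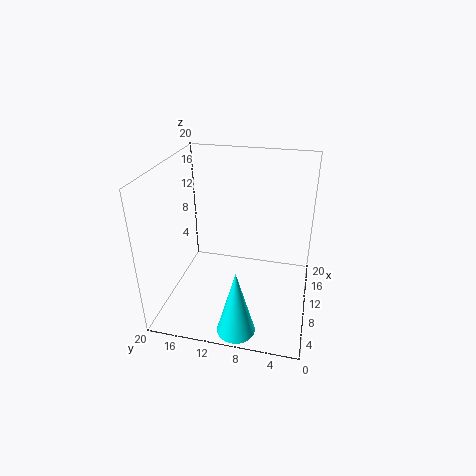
x = 2.5; y = 8.5; z = 0.5; r = 2.5; c = 'cyan'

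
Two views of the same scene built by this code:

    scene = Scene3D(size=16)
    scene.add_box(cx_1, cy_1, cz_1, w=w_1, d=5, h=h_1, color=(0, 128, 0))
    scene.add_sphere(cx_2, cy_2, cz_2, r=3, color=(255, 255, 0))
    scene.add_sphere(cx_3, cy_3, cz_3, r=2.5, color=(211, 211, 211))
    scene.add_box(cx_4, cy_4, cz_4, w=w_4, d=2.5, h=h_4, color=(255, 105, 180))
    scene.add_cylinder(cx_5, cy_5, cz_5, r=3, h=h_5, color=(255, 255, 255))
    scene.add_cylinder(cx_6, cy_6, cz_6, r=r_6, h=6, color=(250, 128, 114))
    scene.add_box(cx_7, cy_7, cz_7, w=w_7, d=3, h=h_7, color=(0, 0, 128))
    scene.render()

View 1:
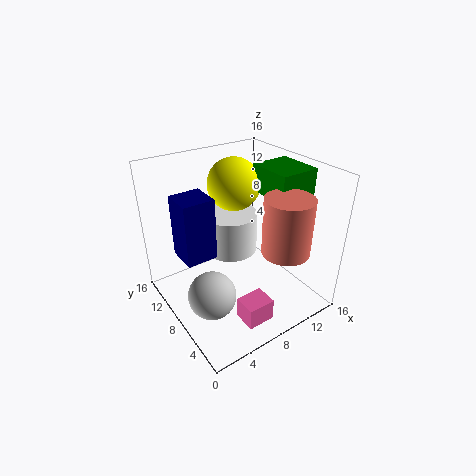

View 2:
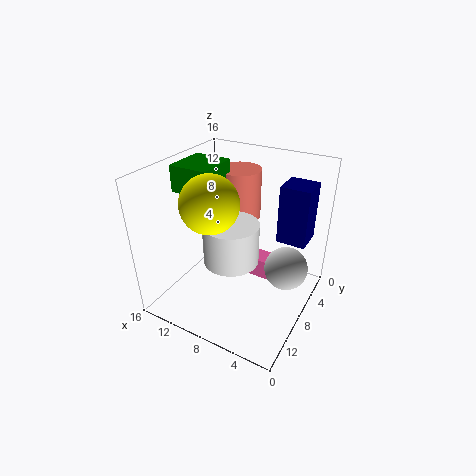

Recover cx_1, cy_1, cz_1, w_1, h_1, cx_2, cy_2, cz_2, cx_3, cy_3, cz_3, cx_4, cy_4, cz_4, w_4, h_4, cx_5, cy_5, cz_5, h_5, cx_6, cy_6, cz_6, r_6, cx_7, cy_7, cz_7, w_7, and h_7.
cx_1 = 11, cy_1 = 4.5, cz_1 = 12.5, w_1 = 4.5, h_1 = 3, cx_2 = 9.5, cy_2 = 11, cz_2 = 13, cx_3 = 3, cy_3 = 5.5, cz_3 = 4, cx_4 = 5.5, cy_4 = 2, cz_4 = 0.5, w_4 = 3, h_4 = 2.5, cx_5 = 8, cy_5 = 9.5, cz_5 = 6, h_5 = 4.5, cx_6 = 10.5, cy_6 = 3, cz_6 = 8, r_6 = 2.5, cx_7 = 0.5, cy_7 = 5, cz_7 = 9, w_7 = 3, h_7 = 6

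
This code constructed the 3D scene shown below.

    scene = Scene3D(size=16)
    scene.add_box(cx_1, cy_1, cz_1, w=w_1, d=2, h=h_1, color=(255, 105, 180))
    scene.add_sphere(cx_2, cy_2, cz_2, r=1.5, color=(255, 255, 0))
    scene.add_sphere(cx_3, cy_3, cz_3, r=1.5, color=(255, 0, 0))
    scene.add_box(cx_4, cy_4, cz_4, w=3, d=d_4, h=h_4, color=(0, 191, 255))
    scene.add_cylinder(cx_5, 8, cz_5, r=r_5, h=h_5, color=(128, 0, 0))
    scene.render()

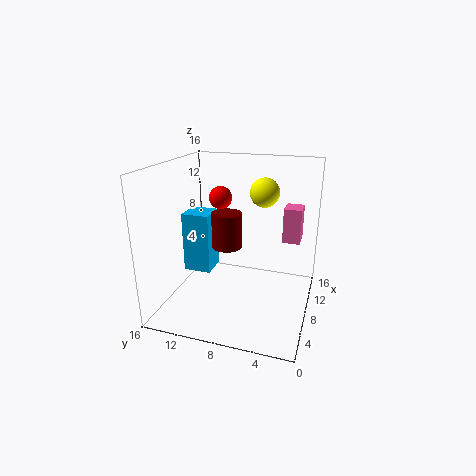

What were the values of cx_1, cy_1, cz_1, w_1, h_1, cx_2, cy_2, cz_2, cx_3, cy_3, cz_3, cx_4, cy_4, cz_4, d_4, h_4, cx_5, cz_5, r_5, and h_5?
cx_1 = 10.5; cy_1 = 1.5; cz_1 = 7; w_1 = 2.5; h_1 = 4; cx_2 = 7.5; cy_2 = 5; cz_2 = 13.5; cx_3 = 14.5; cy_3 = 12.5; cz_3 = 10.5; cx_4 = 5.5; cy_4 = 10.5; cz_4 = 4.5; d_4 = 3; h_4 = 6.5; cx_5 = 4.5; cz_5 = 8.5; r_5 = 1.5; h_5 = 3.5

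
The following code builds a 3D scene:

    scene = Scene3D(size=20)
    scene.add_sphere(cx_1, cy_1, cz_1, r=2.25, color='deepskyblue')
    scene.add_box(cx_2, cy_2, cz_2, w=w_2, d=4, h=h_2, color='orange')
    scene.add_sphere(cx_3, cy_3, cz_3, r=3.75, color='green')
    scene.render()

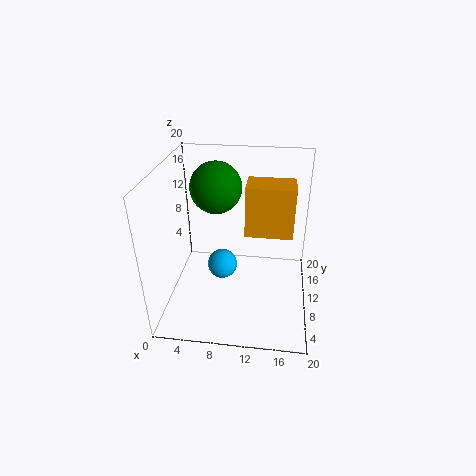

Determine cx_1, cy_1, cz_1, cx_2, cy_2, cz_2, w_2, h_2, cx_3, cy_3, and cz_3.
cx_1 = 7.25
cy_1 = 12.25
cz_1 = 3.75
cx_2 = 11.25
cy_2 = 6.75
cz_2 = 12.25
w_2 = 6
h_2 = 6.5
cx_3 = 6.25
cy_3 = 14.25
cz_3 = 15.5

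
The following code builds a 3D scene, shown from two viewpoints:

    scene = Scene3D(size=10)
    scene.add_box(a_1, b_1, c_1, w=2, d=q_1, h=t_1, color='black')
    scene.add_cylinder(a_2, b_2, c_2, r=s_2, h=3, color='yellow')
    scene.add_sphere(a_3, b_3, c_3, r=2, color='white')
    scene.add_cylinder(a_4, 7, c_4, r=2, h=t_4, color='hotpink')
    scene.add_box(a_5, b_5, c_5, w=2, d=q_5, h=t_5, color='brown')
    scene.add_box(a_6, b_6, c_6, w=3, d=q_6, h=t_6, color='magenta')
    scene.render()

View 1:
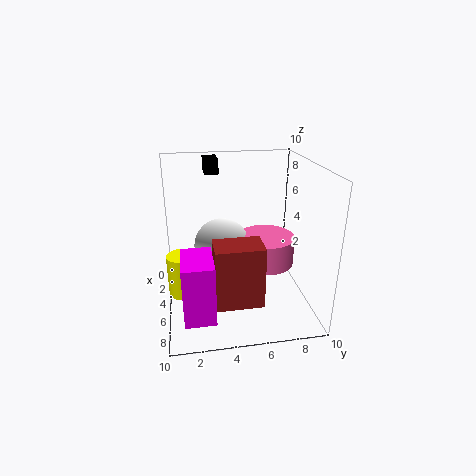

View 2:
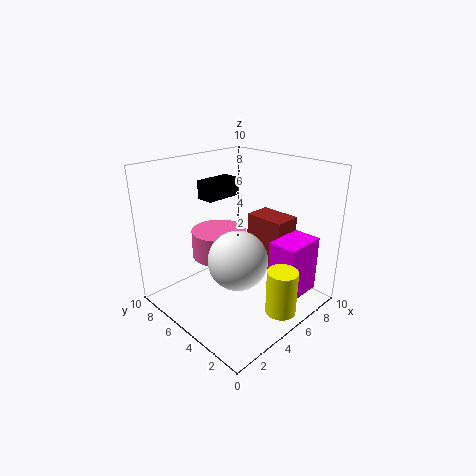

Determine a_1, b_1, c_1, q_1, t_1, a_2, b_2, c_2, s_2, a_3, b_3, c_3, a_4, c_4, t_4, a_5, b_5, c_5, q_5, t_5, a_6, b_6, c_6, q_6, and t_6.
a_1 = 1
b_1 = 3
c_1 = 9
q_1 = 1
t_1 = 1
a_2 = 5
b_2 = 1
c_2 = 1
s_2 = 1
a_3 = 4
b_3 = 4
c_3 = 4
a_4 = 5
c_4 = 3
t_4 = 2
a_5 = 7
b_5 = 3
c_5 = 2
q_5 = 3
t_5 = 4
a_6 = 6
b_6 = 1
c_6 = 1
q_6 = 2
t_6 = 4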